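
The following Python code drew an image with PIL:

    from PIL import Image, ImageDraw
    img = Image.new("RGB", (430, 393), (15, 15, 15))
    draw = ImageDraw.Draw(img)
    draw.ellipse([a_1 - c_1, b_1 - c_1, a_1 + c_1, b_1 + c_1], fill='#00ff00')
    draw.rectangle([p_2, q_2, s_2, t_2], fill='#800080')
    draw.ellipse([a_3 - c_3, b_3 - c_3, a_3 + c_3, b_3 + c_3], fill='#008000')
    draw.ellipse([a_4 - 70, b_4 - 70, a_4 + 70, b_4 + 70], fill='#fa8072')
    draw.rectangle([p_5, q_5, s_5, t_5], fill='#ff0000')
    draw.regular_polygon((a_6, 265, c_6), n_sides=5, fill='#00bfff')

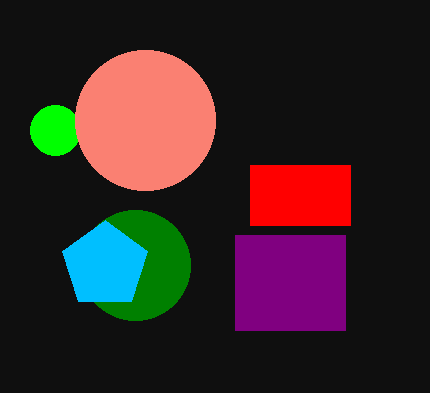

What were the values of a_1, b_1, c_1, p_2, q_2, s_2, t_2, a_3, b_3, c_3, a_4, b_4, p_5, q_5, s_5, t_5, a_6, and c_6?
a_1 = 55, b_1 = 130, c_1 = 25, p_2 = 235, q_2 = 235, s_2 = 345, t_2 = 330, a_3 = 135, b_3 = 265, c_3 = 55, a_4 = 145, b_4 = 120, p_5 = 250, q_5 = 165, s_5 = 350, t_5 = 225, a_6 = 105, c_6 = 45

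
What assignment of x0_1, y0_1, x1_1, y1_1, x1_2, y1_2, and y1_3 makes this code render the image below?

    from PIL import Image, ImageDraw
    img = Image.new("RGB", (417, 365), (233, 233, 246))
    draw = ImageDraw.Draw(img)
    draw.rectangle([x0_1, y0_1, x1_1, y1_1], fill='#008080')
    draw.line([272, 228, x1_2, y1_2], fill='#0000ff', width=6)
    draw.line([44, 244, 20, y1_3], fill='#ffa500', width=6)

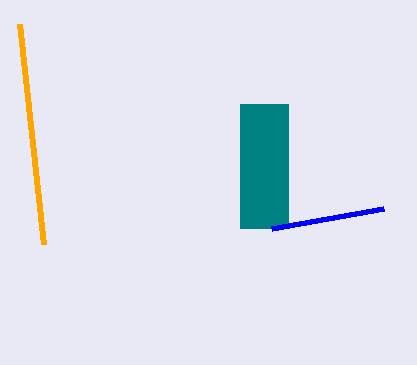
x0_1 = 240; y0_1 = 104; x1_1 = 288; y1_1 = 228; x1_2 = 384; y1_2 = 208; y1_3 = 24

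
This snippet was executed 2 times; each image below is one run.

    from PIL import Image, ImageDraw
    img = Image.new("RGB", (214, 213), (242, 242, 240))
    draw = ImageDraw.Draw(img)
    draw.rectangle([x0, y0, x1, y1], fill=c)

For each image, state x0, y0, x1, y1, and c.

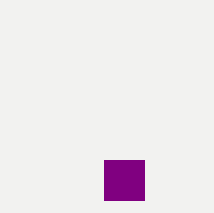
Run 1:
x0 = 104, y0 = 160, x1 = 144, y1 = 200, c = 'purple'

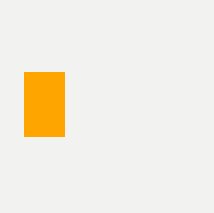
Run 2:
x0 = 24
y0 = 72
x1 = 64
y1 = 136
c = 'orange'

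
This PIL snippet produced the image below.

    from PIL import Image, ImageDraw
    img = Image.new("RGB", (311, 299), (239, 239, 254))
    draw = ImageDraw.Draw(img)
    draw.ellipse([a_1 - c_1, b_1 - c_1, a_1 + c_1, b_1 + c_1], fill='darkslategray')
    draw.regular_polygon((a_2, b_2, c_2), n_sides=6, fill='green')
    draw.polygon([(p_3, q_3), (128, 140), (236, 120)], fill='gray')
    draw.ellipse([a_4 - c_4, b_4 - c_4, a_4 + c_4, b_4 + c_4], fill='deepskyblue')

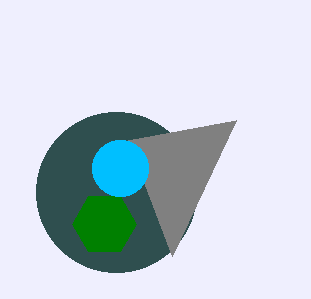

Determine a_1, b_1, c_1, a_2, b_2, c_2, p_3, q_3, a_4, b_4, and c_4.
a_1 = 116, b_1 = 192, c_1 = 80, a_2 = 104, b_2 = 224, c_2 = 32, p_3 = 172, q_3 = 256, a_4 = 120, b_4 = 168, c_4 = 28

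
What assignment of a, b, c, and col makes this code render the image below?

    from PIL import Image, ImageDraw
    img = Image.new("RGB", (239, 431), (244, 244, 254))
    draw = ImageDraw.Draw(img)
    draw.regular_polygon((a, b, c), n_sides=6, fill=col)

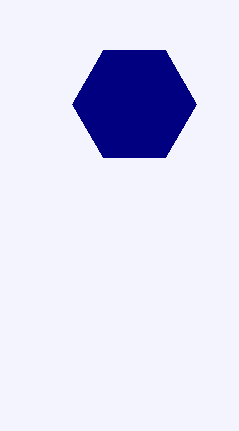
a = 134
b = 104
c = 62
col = 'navy'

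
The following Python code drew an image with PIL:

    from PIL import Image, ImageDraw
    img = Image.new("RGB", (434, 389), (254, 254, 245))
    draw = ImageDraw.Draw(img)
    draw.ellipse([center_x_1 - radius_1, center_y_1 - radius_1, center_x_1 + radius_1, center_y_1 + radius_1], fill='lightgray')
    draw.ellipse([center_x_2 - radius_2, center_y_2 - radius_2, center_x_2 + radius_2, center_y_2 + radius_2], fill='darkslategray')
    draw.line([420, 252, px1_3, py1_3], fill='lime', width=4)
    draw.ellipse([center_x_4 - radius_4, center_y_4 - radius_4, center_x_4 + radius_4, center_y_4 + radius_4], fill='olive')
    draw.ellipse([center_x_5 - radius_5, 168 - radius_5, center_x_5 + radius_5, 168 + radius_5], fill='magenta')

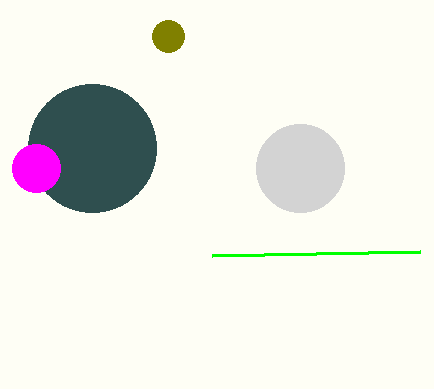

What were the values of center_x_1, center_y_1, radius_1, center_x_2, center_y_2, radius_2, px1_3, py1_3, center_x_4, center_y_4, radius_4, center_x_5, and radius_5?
center_x_1 = 300
center_y_1 = 168
radius_1 = 44
center_x_2 = 92
center_y_2 = 148
radius_2 = 64
px1_3 = 212
py1_3 = 256
center_x_4 = 168
center_y_4 = 36
radius_4 = 16
center_x_5 = 36
radius_5 = 24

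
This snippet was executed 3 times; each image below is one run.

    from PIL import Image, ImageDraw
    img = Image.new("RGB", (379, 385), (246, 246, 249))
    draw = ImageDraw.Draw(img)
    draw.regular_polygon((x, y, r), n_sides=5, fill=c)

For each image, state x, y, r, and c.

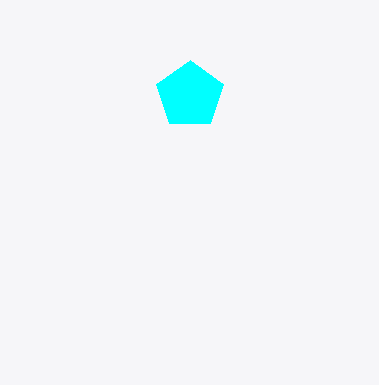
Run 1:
x = 190
y = 95
r = 35
c = 'cyan'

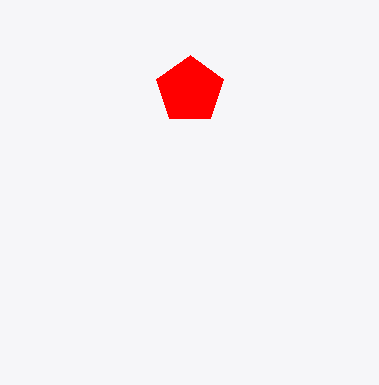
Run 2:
x = 190; y = 90; r = 35; c = 'red'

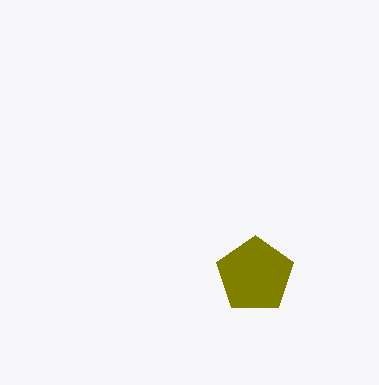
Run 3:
x = 255
y = 275
r = 40
c = 'olive'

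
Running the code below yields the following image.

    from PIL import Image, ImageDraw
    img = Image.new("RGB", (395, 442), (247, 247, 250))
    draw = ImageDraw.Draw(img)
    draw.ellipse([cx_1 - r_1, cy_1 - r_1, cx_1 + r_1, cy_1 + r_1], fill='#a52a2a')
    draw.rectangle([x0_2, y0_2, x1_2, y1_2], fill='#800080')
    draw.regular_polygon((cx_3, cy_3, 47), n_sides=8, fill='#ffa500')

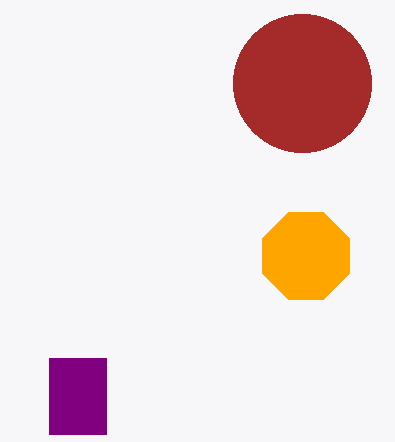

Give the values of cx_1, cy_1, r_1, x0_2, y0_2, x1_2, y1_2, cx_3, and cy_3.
cx_1 = 302
cy_1 = 83
r_1 = 69
x0_2 = 49
y0_2 = 358
x1_2 = 106
y1_2 = 434
cx_3 = 306
cy_3 = 256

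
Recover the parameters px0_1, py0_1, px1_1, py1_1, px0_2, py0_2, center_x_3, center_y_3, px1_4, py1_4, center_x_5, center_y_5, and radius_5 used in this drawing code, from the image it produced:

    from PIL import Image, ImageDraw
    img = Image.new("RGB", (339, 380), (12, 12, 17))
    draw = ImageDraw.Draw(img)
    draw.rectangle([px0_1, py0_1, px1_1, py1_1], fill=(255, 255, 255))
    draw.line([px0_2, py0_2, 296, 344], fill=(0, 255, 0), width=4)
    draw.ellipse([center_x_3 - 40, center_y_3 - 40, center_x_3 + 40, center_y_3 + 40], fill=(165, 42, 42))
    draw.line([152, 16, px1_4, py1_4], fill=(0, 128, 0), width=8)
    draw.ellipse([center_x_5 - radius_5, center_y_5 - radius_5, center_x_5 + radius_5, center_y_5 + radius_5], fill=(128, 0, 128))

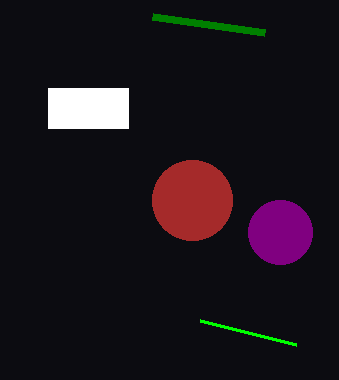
px0_1 = 48; py0_1 = 88; px1_1 = 128; py1_1 = 128; px0_2 = 200; py0_2 = 320; center_x_3 = 192; center_y_3 = 200; px1_4 = 264; py1_4 = 32; center_x_5 = 280; center_y_5 = 232; radius_5 = 32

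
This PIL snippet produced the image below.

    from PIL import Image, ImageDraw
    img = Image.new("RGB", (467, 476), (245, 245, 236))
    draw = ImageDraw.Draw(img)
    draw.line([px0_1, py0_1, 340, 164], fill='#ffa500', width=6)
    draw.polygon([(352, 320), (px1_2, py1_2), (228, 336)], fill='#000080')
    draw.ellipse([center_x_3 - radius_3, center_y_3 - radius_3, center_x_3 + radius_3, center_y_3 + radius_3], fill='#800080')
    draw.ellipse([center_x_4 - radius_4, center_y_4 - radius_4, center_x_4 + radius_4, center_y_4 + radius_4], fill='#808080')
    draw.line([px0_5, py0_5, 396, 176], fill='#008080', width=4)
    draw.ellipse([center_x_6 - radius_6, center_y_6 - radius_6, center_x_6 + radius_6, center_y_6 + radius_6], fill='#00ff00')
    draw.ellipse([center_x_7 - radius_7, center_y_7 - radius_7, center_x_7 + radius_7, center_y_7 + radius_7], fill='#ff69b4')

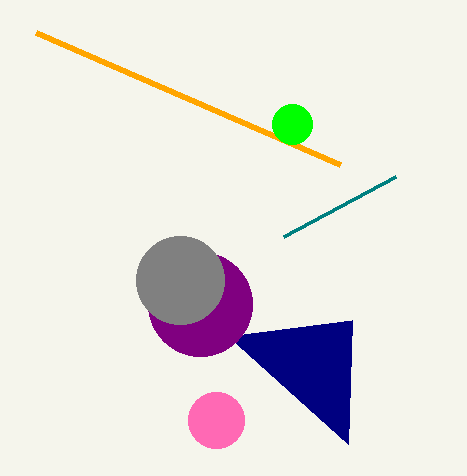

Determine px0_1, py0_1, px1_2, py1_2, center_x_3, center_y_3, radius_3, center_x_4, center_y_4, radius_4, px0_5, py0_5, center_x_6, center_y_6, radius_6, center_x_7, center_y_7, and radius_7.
px0_1 = 36; py0_1 = 32; px1_2 = 348; py1_2 = 444; center_x_3 = 200; center_y_3 = 304; radius_3 = 52; center_x_4 = 180; center_y_4 = 280; radius_4 = 44; px0_5 = 284; py0_5 = 236; center_x_6 = 292; center_y_6 = 124; radius_6 = 20; center_x_7 = 216; center_y_7 = 420; radius_7 = 28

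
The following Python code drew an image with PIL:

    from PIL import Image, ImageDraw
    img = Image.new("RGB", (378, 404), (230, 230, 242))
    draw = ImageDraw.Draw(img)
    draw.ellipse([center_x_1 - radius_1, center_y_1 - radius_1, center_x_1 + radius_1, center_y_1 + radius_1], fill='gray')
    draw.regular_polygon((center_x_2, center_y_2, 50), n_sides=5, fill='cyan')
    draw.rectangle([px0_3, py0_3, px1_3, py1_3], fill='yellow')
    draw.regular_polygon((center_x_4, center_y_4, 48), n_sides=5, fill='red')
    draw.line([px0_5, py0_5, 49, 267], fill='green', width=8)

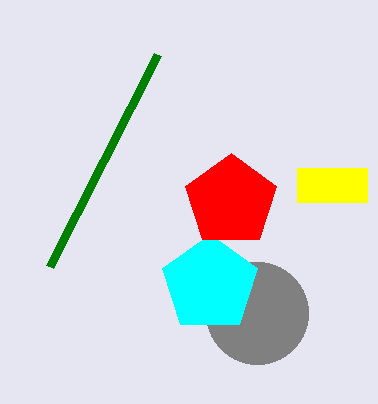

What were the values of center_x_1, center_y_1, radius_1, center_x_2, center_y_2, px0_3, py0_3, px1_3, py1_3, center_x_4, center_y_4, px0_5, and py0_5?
center_x_1 = 257, center_y_1 = 313, radius_1 = 51, center_x_2 = 210, center_y_2 = 284, px0_3 = 297, py0_3 = 168, px1_3 = 367, py1_3 = 202, center_x_4 = 231, center_y_4 = 201, px0_5 = 157, py0_5 = 55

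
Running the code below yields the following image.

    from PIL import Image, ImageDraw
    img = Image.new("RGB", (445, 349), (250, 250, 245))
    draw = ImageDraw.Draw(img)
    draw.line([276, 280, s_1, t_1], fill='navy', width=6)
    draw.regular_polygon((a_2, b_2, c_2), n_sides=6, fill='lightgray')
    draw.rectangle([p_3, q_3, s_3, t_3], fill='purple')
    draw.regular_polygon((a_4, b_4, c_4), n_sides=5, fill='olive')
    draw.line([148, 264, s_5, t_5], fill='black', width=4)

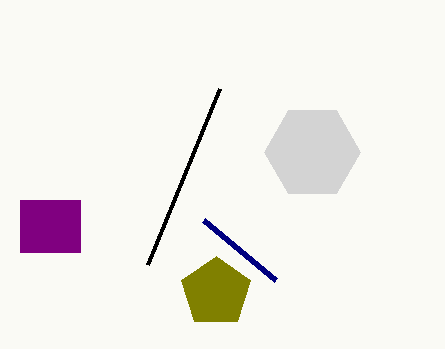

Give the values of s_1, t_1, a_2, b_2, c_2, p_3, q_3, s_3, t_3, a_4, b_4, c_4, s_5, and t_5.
s_1 = 204
t_1 = 220
a_2 = 312
b_2 = 152
c_2 = 48
p_3 = 20
q_3 = 200
s_3 = 80
t_3 = 252
a_4 = 216
b_4 = 292
c_4 = 36
s_5 = 220
t_5 = 88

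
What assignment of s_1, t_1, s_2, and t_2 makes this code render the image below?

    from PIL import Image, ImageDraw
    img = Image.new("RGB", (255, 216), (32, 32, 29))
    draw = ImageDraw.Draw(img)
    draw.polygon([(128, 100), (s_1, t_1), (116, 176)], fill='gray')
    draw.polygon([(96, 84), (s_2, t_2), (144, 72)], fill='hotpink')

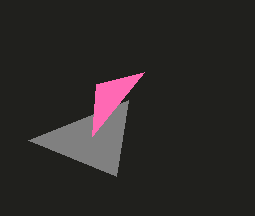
s_1 = 28
t_1 = 140
s_2 = 92
t_2 = 136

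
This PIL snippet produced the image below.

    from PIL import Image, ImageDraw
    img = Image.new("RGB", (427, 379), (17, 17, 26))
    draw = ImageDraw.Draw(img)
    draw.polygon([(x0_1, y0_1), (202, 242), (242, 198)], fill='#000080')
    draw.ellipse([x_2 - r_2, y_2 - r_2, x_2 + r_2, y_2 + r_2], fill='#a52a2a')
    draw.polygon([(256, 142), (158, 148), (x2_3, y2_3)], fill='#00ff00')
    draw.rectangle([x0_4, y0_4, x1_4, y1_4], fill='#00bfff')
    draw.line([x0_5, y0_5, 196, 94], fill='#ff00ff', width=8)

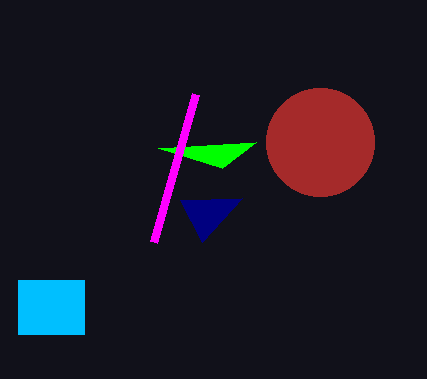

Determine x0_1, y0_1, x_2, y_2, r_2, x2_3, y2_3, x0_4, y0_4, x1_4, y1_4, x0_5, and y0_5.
x0_1 = 180; y0_1 = 200; x_2 = 320; y_2 = 142; r_2 = 54; x2_3 = 222; y2_3 = 168; x0_4 = 18; y0_4 = 280; x1_4 = 84; y1_4 = 334; x0_5 = 154; y0_5 = 242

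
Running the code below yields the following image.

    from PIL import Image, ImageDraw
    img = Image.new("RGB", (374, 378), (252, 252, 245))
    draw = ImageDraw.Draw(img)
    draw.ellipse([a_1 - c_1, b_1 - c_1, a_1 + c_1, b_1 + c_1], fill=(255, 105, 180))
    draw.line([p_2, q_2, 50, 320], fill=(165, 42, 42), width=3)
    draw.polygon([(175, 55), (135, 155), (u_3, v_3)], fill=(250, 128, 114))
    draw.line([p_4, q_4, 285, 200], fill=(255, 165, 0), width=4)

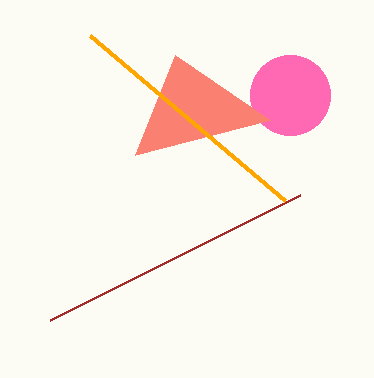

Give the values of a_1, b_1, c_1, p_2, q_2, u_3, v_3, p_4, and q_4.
a_1 = 290, b_1 = 95, c_1 = 40, p_2 = 300, q_2 = 195, u_3 = 270, v_3 = 120, p_4 = 90, q_4 = 35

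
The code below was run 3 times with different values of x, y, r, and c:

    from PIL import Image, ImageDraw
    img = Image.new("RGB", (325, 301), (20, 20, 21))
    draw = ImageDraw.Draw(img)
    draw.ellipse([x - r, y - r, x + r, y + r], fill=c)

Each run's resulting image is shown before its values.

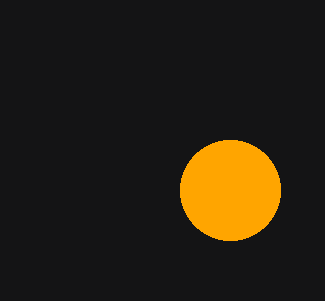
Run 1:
x = 230
y = 190
r = 50
c = 'orange'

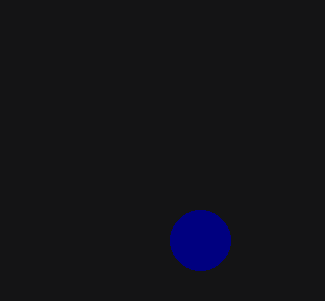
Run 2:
x = 200; y = 240; r = 30; c = 'navy'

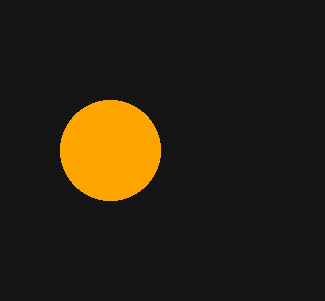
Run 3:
x = 110; y = 150; r = 50; c = 'orange'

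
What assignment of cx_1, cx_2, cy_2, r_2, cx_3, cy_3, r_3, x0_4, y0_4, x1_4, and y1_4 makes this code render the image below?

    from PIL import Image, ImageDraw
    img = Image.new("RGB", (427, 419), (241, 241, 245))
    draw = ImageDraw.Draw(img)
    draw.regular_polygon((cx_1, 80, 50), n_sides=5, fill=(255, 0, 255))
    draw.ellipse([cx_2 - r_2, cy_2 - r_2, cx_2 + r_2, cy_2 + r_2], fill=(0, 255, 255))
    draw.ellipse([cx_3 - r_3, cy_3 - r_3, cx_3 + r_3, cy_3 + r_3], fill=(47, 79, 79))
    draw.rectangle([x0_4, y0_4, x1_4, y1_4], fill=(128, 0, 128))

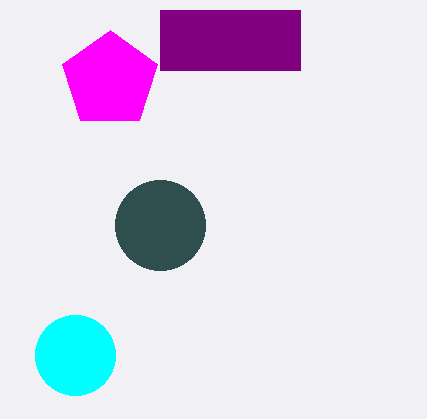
cx_1 = 110; cx_2 = 75; cy_2 = 355; r_2 = 40; cx_3 = 160; cy_3 = 225; r_3 = 45; x0_4 = 160; y0_4 = 10; x1_4 = 300; y1_4 = 70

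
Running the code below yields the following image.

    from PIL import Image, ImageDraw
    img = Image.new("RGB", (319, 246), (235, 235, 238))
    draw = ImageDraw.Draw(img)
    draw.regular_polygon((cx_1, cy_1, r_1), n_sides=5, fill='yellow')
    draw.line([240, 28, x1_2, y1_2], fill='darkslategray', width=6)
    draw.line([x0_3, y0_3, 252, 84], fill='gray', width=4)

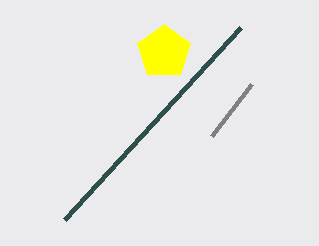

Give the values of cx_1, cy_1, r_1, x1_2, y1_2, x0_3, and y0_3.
cx_1 = 164; cy_1 = 52; r_1 = 28; x1_2 = 64; y1_2 = 220; x0_3 = 212; y0_3 = 136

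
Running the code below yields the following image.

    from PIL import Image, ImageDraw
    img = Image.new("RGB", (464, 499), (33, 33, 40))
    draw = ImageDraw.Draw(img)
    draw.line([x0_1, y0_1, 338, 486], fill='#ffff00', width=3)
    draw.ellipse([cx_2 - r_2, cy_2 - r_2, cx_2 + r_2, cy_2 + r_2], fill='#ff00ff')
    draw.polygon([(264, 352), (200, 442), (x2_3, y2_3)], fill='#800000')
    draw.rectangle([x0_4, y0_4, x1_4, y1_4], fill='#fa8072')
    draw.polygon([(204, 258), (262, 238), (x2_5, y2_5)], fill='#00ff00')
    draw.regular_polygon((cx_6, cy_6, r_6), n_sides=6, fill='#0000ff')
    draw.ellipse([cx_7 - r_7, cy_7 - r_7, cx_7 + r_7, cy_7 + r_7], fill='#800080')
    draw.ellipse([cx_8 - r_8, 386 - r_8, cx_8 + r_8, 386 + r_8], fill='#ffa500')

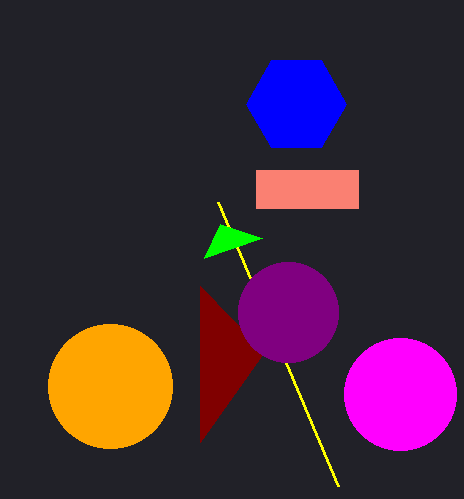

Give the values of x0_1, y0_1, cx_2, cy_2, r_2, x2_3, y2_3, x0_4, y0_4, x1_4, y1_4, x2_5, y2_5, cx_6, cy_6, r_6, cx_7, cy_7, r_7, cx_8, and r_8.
x0_1 = 218; y0_1 = 202; cx_2 = 400; cy_2 = 394; r_2 = 56; x2_3 = 200; y2_3 = 286; x0_4 = 256; y0_4 = 170; x1_4 = 358; y1_4 = 208; x2_5 = 220; y2_5 = 224; cx_6 = 296; cy_6 = 104; r_6 = 50; cx_7 = 288; cy_7 = 312; r_7 = 50; cx_8 = 110; r_8 = 62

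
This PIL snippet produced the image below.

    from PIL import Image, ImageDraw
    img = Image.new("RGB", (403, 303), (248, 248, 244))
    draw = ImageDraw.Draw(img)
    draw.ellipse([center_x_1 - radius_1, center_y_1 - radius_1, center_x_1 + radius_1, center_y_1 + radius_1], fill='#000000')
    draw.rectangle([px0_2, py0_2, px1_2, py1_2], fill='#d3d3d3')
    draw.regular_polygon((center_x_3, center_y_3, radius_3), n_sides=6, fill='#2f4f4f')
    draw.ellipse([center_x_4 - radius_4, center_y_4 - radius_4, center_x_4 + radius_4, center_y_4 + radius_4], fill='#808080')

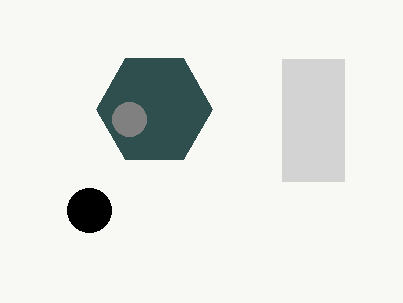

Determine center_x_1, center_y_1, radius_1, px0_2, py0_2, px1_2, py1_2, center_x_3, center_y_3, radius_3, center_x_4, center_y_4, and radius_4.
center_x_1 = 89
center_y_1 = 210
radius_1 = 22
px0_2 = 282
py0_2 = 59
px1_2 = 344
py1_2 = 181
center_x_3 = 154
center_y_3 = 109
radius_3 = 58
center_x_4 = 129
center_y_4 = 119
radius_4 = 17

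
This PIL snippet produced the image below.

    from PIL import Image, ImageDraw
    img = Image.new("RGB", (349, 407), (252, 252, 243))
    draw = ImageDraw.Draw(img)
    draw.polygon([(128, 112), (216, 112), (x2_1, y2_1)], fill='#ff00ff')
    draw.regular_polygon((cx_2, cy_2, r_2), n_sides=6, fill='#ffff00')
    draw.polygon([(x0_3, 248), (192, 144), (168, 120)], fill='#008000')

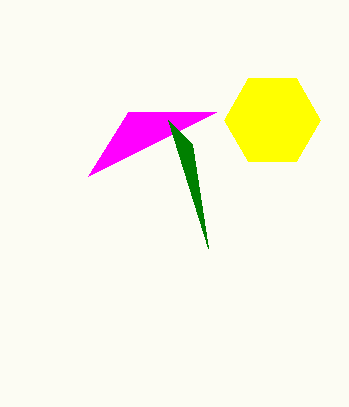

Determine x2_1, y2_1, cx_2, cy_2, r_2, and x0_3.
x2_1 = 88; y2_1 = 176; cx_2 = 272; cy_2 = 120; r_2 = 48; x0_3 = 208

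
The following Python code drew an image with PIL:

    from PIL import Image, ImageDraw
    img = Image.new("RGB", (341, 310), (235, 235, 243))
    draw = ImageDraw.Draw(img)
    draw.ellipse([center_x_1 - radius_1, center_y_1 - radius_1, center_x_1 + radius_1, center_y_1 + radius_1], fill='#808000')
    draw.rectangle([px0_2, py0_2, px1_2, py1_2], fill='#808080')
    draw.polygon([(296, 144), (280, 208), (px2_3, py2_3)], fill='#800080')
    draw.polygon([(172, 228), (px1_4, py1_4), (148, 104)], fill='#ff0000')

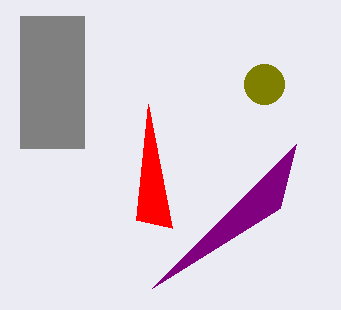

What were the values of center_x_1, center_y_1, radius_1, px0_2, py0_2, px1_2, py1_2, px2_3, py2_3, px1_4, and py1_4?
center_x_1 = 264
center_y_1 = 84
radius_1 = 20
px0_2 = 20
py0_2 = 16
px1_2 = 84
py1_2 = 148
px2_3 = 152
py2_3 = 288
px1_4 = 136
py1_4 = 220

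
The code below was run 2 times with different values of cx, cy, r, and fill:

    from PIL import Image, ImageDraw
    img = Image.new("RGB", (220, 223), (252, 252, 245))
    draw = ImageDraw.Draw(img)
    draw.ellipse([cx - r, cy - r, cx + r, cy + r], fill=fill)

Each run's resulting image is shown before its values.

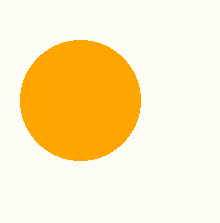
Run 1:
cx = 80, cy = 100, r = 60, fill = 'orange'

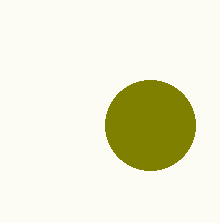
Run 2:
cx = 150
cy = 125
r = 45
fill = 'olive'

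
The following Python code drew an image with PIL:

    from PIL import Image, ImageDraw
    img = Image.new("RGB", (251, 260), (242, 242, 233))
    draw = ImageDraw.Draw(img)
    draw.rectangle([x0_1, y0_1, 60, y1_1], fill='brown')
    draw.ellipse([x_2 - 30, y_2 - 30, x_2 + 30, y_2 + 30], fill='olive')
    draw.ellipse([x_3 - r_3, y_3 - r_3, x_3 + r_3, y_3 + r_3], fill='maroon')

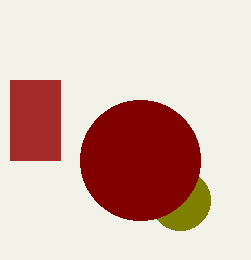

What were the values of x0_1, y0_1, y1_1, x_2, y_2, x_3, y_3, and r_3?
x0_1 = 10, y0_1 = 80, y1_1 = 160, x_2 = 180, y_2 = 200, x_3 = 140, y_3 = 160, r_3 = 60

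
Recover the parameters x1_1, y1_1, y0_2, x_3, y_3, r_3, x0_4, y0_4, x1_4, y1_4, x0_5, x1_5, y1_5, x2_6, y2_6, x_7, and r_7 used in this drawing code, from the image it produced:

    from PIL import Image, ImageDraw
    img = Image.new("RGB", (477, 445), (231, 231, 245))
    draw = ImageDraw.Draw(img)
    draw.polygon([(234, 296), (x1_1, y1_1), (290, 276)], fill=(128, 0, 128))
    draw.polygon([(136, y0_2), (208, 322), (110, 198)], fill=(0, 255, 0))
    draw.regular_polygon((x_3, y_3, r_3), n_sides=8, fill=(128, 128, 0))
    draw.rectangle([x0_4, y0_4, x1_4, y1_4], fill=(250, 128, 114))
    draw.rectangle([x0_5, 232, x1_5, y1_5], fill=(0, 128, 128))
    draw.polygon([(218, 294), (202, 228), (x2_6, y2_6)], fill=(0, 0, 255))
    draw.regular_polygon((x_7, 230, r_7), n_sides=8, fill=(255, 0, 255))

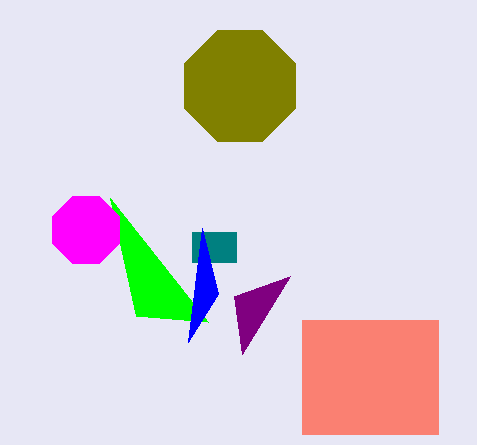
x1_1 = 242
y1_1 = 354
y0_2 = 316
x_3 = 240
y_3 = 86
r_3 = 60
x0_4 = 302
y0_4 = 320
x1_4 = 438
y1_4 = 434
x0_5 = 192
x1_5 = 236
y1_5 = 262
x2_6 = 188
y2_6 = 342
x_7 = 86
r_7 = 36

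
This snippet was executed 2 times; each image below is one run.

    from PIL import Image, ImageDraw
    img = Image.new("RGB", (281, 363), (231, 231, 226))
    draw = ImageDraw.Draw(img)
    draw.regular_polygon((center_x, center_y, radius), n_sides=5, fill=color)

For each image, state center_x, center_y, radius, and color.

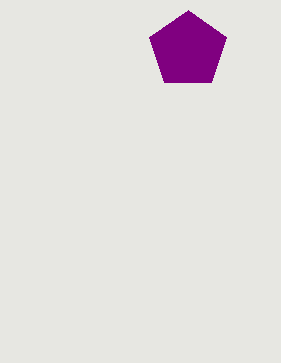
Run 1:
center_x = 188; center_y = 50; radius = 40; color = 'purple'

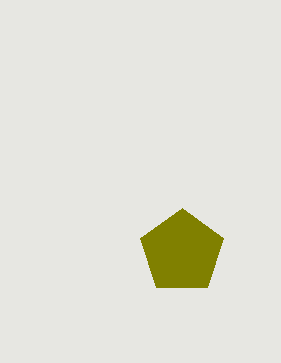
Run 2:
center_x = 182
center_y = 252
radius = 44
color = 'olive'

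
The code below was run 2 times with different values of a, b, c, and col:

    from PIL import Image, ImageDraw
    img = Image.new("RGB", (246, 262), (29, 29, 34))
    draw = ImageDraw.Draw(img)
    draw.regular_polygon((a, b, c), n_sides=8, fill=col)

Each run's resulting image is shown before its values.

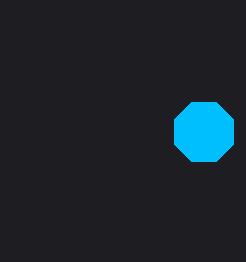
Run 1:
a = 204, b = 132, c = 32, col = 'deepskyblue'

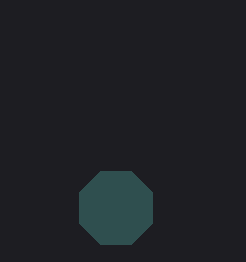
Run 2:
a = 116, b = 208, c = 40, col = 'darkslategray'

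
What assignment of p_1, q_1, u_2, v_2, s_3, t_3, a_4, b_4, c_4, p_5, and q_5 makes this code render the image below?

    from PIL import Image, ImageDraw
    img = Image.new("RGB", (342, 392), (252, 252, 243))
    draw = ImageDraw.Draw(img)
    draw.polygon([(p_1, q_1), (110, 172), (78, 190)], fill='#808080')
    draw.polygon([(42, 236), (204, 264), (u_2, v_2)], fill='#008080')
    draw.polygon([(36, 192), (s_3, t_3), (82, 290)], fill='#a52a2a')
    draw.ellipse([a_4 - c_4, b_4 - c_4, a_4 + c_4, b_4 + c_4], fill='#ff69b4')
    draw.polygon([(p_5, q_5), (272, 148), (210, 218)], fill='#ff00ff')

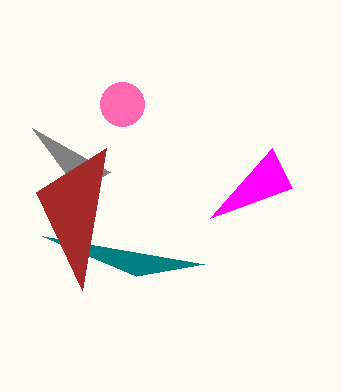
p_1 = 32
q_1 = 128
u_2 = 136
v_2 = 276
s_3 = 106
t_3 = 148
a_4 = 122
b_4 = 104
c_4 = 22
p_5 = 292
q_5 = 188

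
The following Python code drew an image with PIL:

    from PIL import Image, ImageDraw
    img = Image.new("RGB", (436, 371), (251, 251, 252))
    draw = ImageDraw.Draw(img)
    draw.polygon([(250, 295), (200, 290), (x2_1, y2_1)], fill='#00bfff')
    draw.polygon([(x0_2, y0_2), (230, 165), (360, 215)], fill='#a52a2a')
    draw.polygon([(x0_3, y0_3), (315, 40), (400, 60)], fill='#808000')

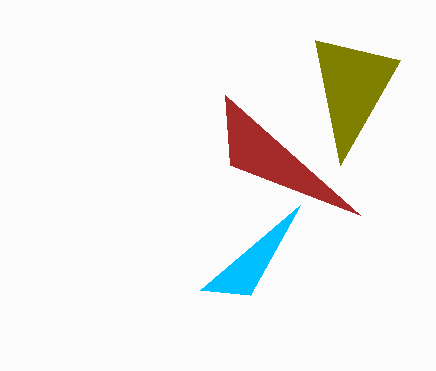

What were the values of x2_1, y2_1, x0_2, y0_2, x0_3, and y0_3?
x2_1 = 300, y2_1 = 205, x0_2 = 225, y0_2 = 95, x0_3 = 340, y0_3 = 165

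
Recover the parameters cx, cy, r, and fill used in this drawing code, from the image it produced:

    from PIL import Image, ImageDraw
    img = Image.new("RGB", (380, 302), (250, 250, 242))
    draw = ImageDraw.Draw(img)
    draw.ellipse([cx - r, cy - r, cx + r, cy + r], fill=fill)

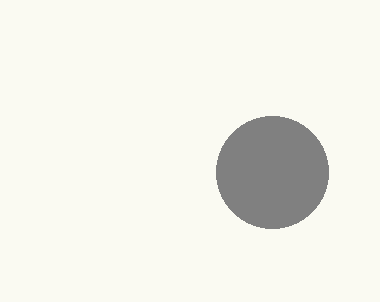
cx = 272; cy = 172; r = 56; fill = 'gray'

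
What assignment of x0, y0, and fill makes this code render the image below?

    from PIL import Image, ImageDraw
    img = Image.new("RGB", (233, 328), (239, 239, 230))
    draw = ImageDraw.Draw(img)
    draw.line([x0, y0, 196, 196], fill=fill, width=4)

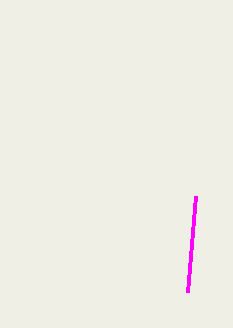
x0 = 188, y0 = 292, fill = 'magenta'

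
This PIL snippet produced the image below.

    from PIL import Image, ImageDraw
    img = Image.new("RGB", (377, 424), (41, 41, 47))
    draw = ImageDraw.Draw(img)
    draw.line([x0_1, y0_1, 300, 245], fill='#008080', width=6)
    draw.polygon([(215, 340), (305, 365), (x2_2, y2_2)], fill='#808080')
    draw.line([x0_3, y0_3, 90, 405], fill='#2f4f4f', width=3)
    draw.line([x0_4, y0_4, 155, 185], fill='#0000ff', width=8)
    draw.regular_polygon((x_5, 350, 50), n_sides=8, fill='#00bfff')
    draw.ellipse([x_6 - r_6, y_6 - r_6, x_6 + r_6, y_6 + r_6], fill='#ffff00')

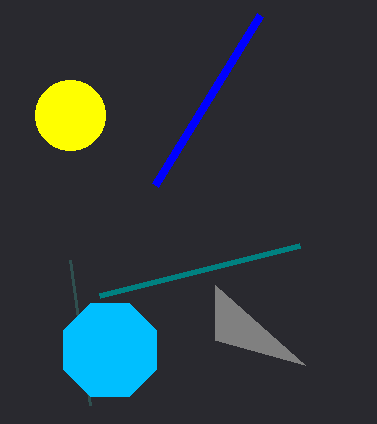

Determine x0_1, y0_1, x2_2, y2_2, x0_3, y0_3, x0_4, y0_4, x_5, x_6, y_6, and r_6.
x0_1 = 100, y0_1 = 295, x2_2 = 215, y2_2 = 285, x0_3 = 70, y0_3 = 260, x0_4 = 260, y0_4 = 15, x_5 = 110, x_6 = 70, y_6 = 115, r_6 = 35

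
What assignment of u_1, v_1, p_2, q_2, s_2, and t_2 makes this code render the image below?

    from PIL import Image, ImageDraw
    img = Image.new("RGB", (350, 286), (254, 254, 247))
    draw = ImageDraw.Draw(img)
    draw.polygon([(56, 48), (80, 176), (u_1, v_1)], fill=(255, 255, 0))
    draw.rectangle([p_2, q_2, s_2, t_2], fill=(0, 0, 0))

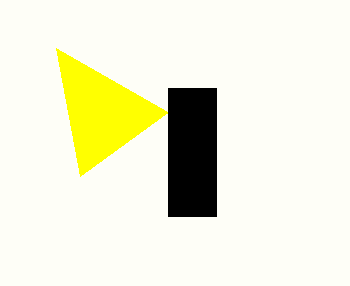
u_1 = 168; v_1 = 112; p_2 = 168; q_2 = 88; s_2 = 216; t_2 = 216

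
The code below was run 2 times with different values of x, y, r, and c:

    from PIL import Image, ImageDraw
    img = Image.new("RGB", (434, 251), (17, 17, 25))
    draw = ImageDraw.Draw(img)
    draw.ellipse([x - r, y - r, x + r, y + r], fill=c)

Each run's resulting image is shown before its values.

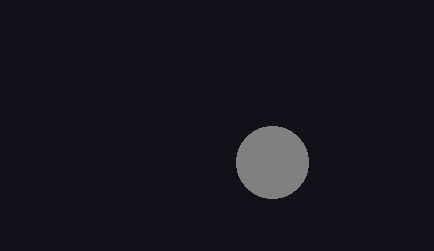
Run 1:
x = 272; y = 162; r = 36; c = 'gray'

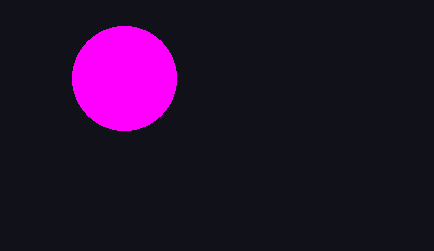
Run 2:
x = 124
y = 78
r = 52
c = 'magenta'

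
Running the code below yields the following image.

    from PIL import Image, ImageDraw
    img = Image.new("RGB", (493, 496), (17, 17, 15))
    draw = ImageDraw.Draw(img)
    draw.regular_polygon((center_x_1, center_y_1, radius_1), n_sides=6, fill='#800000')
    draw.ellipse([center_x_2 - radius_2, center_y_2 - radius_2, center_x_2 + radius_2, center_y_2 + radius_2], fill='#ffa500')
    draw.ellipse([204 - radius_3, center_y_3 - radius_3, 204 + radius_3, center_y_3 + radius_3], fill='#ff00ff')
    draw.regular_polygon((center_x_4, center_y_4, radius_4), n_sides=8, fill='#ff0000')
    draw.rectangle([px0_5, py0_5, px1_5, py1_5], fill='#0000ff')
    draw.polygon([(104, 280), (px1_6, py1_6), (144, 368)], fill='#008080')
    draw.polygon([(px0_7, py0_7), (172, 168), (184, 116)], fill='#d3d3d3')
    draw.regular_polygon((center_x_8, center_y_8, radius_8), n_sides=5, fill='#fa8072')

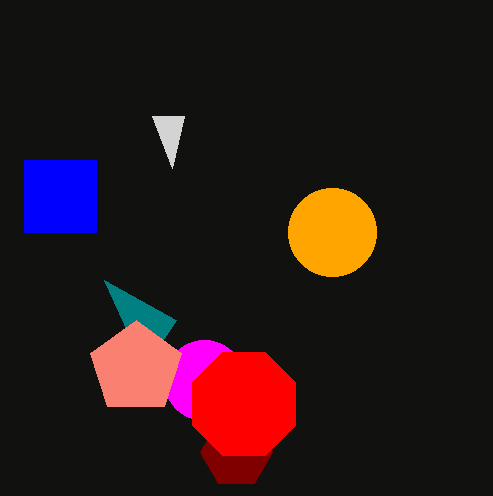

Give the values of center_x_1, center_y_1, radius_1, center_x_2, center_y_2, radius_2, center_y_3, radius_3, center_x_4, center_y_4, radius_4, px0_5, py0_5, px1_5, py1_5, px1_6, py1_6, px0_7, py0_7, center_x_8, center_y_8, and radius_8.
center_x_1 = 236
center_y_1 = 452
radius_1 = 36
center_x_2 = 332
center_y_2 = 232
radius_2 = 44
center_y_3 = 380
radius_3 = 40
center_x_4 = 244
center_y_4 = 404
radius_4 = 56
px0_5 = 24
py0_5 = 160
px1_5 = 96
py1_5 = 232
px1_6 = 176
py1_6 = 320
px0_7 = 152
py0_7 = 116
center_x_8 = 136
center_y_8 = 368
radius_8 = 48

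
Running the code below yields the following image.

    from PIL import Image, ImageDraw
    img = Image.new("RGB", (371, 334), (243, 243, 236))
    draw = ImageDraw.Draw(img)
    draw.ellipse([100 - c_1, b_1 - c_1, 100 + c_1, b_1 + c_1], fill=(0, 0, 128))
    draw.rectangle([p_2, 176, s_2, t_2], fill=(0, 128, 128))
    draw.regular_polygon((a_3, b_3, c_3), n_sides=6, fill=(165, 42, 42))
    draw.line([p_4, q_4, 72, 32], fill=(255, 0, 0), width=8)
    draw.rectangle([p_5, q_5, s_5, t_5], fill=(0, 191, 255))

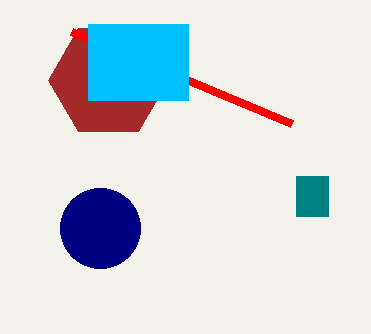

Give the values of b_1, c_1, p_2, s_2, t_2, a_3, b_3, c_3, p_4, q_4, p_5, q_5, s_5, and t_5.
b_1 = 228
c_1 = 40
p_2 = 296
s_2 = 328
t_2 = 216
a_3 = 108
b_3 = 80
c_3 = 60
p_4 = 292
q_4 = 124
p_5 = 88
q_5 = 24
s_5 = 188
t_5 = 100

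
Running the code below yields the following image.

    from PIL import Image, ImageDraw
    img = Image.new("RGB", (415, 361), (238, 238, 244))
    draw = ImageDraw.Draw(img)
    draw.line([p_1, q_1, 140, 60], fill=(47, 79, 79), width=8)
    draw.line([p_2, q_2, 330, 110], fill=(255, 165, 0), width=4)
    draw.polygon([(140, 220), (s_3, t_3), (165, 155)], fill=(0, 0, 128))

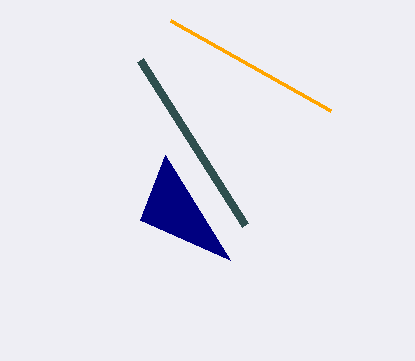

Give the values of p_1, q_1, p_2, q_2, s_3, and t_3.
p_1 = 245, q_1 = 225, p_2 = 170, q_2 = 20, s_3 = 230, t_3 = 260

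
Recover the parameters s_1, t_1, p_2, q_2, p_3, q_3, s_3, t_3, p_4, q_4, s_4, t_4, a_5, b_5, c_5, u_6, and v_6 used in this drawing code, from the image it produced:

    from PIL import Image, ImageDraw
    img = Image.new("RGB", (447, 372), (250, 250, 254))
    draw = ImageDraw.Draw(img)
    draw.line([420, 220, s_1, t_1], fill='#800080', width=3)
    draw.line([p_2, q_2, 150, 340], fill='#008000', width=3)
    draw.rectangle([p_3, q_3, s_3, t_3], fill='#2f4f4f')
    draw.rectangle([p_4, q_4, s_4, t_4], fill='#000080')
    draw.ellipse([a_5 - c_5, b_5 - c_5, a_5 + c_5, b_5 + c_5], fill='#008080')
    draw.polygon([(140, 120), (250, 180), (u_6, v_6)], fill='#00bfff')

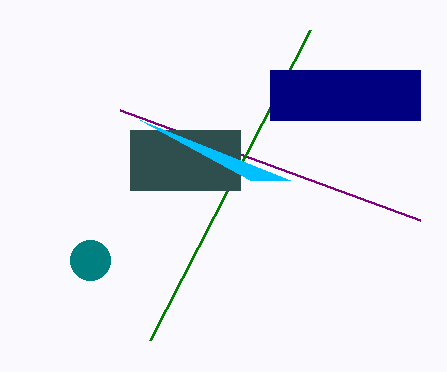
s_1 = 120; t_1 = 110; p_2 = 310; q_2 = 30; p_3 = 130; q_3 = 130; s_3 = 240; t_3 = 190; p_4 = 270; q_4 = 70; s_4 = 420; t_4 = 120; a_5 = 90; b_5 = 260; c_5 = 20; u_6 = 290; v_6 = 180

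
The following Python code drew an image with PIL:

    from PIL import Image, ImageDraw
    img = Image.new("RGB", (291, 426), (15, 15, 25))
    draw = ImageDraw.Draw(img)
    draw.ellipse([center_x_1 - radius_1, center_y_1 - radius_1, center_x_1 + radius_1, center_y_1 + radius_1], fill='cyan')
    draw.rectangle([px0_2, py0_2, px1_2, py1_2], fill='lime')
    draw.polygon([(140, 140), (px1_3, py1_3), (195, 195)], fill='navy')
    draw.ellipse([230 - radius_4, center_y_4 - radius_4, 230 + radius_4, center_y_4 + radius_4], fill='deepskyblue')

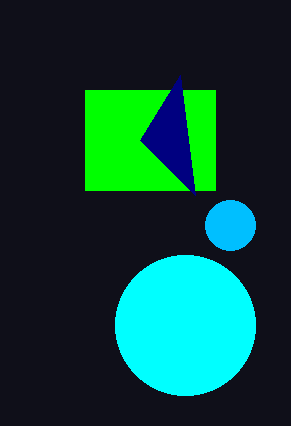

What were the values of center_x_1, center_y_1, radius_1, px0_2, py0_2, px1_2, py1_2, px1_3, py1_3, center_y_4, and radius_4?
center_x_1 = 185
center_y_1 = 325
radius_1 = 70
px0_2 = 85
py0_2 = 90
px1_2 = 215
py1_2 = 190
px1_3 = 180
py1_3 = 75
center_y_4 = 225
radius_4 = 25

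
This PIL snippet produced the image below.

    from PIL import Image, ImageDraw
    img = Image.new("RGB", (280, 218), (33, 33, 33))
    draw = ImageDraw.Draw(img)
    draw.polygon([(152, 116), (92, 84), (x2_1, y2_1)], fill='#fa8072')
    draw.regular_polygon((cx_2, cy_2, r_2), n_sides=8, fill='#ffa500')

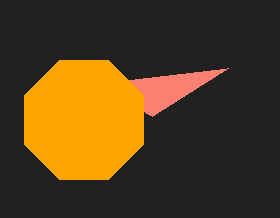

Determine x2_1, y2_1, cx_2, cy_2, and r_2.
x2_1 = 228, y2_1 = 68, cx_2 = 84, cy_2 = 120, r_2 = 64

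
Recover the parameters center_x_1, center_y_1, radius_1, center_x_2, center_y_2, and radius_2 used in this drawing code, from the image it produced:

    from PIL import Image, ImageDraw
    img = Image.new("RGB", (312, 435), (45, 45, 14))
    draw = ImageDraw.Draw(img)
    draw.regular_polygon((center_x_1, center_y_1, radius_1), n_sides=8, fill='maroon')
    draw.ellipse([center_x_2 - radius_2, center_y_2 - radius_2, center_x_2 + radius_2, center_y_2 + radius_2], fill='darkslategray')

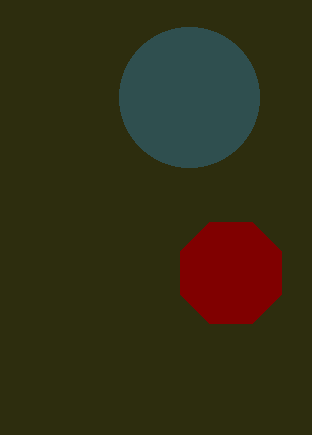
center_x_1 = 231, center_y_1 = 273, radius_1 = 55, center_x_2 = 189, center_y_2 = 97, radius_2 = 70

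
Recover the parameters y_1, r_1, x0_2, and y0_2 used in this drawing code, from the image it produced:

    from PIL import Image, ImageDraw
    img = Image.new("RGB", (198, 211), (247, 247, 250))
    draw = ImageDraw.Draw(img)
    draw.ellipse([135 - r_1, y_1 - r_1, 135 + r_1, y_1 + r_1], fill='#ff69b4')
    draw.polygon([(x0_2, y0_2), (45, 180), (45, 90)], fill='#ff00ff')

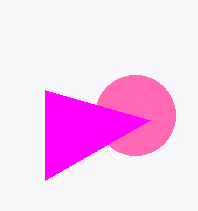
y_1 = 115, r_1 = 40, x0_2 = 150, y0_2 = 120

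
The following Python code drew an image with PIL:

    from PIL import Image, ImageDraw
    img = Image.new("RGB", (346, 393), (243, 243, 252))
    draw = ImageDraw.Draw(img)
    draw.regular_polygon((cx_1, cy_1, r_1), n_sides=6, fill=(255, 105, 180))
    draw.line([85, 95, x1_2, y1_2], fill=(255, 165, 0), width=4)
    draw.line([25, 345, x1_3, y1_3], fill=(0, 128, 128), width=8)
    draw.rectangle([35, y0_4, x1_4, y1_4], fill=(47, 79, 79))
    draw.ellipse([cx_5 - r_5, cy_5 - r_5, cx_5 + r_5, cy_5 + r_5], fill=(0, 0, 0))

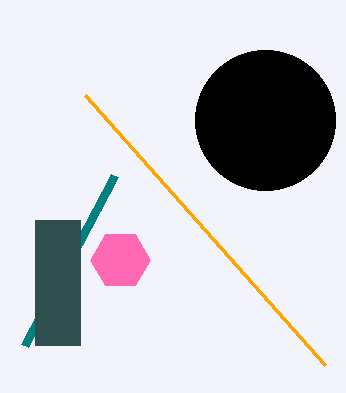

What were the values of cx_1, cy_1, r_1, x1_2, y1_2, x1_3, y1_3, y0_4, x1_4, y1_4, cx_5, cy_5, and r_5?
cx_1 = 120; cy_1 = 260; r_1 = 30; x1_2 = 325; y1_2 = 365; x1_3 = 115; y1_3 = 175; y0_4 = 220; x1_4 = 80; y1_4 = 345; cx_5 = 265; cy_5 = 120; r_5 = 70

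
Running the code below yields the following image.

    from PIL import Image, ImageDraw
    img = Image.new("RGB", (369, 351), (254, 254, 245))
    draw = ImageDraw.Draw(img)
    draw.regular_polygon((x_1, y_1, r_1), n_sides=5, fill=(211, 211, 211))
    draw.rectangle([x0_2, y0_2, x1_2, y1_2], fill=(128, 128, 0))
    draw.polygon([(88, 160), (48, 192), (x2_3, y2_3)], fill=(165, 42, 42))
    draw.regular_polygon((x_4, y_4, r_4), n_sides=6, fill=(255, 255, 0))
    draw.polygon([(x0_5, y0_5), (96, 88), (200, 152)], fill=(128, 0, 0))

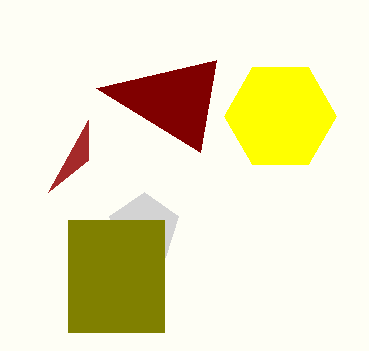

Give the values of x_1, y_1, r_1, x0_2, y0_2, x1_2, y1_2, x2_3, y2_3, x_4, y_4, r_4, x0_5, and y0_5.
x_1 = 144, y_1 = 228, r_1 = 36, x0_2 = 68, y0_2 = 220, x1_2 = 164, y1_2 = 332, x2_3 = 88, y2_3 = 120, x_4 = 280, y_4 = 116, r_4 = 56, x0_5 = 216, y0_5 = 60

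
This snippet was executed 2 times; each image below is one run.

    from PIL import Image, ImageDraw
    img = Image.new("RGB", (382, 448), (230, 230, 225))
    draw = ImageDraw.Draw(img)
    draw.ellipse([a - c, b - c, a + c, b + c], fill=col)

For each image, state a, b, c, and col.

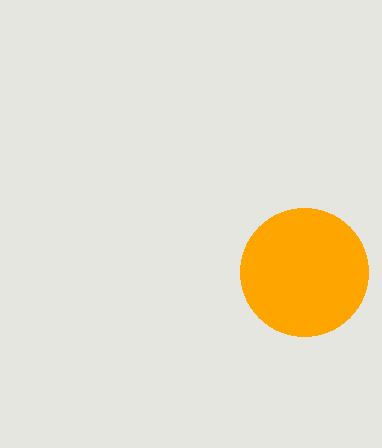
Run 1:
a = 304
b = 272
c = 64
col = 'orange'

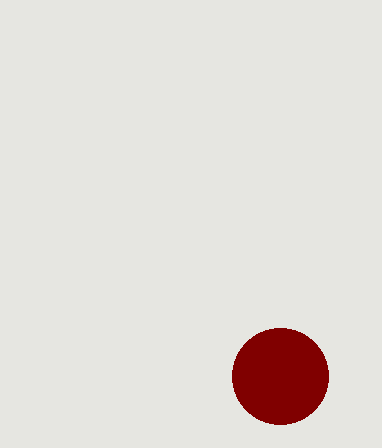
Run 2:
a = 280
b = 376
c = 48
col = 'maroon'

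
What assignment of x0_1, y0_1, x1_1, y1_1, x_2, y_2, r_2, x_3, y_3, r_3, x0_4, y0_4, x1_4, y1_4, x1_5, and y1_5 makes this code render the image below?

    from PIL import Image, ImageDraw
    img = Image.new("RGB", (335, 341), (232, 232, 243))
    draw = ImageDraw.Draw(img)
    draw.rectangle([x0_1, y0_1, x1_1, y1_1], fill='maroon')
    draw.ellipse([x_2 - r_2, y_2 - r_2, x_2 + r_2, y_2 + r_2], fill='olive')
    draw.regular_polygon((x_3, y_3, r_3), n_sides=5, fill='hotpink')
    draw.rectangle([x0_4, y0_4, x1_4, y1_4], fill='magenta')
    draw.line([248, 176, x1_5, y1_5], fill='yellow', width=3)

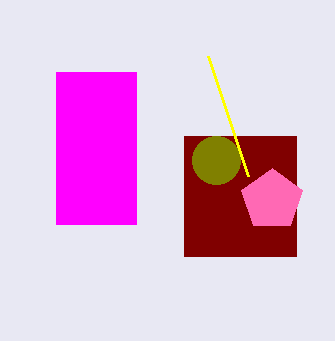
x0_1 = 184; y0_1 = 136; x1_1 = 296; y1_1 = 256; x_2 = 216; y_2 = 160; r_2 = 24; x_3 = 272; y_3 = 200; r_3 = 32; x0_4 = 56; y0_4 = 72; x1_4 = 136; y1_4 = 224; x1_5 = 208; y1_5 = 56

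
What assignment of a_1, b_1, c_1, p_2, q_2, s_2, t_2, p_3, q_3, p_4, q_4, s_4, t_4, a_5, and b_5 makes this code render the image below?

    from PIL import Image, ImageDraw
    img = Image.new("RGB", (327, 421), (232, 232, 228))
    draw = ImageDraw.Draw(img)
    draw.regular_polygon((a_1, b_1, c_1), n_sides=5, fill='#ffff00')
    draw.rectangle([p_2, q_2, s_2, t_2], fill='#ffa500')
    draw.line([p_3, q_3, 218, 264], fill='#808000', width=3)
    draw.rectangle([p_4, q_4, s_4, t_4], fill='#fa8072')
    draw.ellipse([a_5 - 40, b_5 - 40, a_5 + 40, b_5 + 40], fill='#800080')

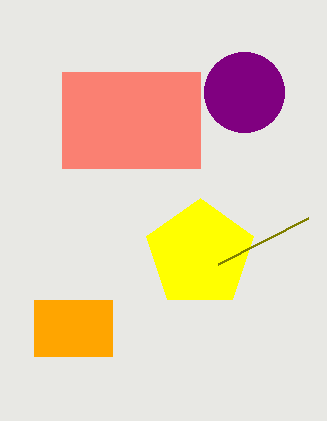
a_1 = 200, b_1 = 254, c_1 = 56, p_2 = 34, q_2 = 300, s_2 = 112, t_2 = 356, p_3 = 308, q_3 = 218, p_4 = 62, q_4 = 72, s_4 = 200, t_4 = 168, a_5 = 244, b_5 = 92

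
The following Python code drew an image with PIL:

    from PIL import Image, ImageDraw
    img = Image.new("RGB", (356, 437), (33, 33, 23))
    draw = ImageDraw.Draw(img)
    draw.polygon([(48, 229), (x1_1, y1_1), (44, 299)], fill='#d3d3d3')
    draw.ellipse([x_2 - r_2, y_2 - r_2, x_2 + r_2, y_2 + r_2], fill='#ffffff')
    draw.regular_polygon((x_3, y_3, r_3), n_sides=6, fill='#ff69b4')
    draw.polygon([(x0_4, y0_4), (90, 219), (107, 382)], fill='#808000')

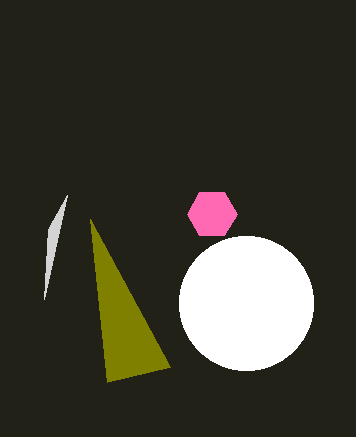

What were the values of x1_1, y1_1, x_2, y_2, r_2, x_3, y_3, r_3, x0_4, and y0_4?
x1_1 = 67; y1_1 = 195; x_2 = 246; y_2 = 303; r_2 = 67; x_3 = 212; y_3 = 214; r_3 = 25; x0_4 = 170; y0_4 = 367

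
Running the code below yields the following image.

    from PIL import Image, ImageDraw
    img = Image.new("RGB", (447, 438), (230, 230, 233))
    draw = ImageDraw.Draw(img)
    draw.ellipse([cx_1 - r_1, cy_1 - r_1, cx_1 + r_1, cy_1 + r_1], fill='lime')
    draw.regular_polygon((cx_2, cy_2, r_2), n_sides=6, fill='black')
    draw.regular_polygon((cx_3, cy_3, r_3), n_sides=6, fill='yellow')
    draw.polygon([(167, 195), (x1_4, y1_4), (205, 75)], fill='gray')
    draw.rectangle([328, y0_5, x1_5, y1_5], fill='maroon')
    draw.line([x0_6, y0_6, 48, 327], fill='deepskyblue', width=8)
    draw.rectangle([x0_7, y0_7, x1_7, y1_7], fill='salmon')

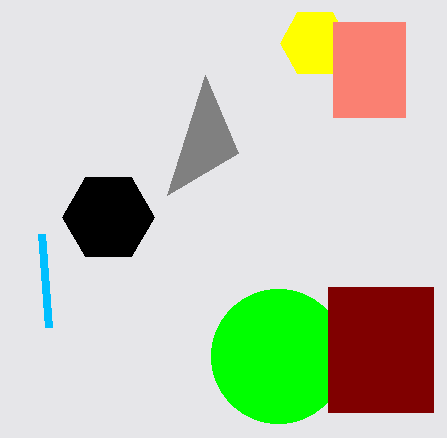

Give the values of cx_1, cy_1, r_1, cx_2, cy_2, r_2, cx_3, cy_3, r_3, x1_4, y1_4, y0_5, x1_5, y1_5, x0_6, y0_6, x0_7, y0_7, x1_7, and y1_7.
cx_1 = 278; cy_1 = 356; r_1 = 67; cx_2 = 108; cy_2 = 217; r_2 = 46; cx_3 = 315; cy_3 = 43; r_3 = 35; x1_4 = 238; y1_4 = 153; y0_5 = 287; x1_5 = 433; y1_5 = 412; x0_6 = 41; y0_6 = 234; x0_7 = 333; y0_7 = 22; x1_7 = 405; y1_7 = 117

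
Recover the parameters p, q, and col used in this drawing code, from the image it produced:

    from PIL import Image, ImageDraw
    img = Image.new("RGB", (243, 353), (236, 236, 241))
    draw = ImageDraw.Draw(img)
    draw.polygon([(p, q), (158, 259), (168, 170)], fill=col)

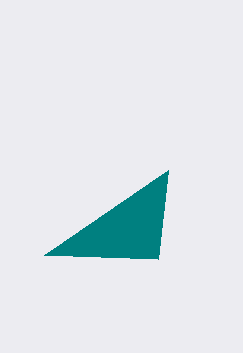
p = 44, q = 255, col = 'teal'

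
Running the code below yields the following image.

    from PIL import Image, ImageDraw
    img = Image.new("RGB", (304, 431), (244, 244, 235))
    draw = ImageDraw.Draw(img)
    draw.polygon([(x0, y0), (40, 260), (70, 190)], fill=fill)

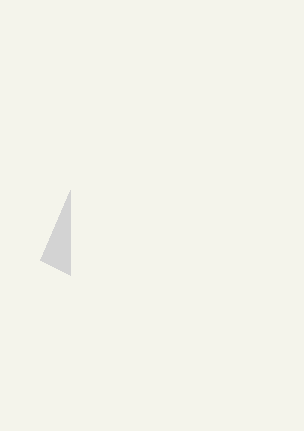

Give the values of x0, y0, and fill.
x0 = 70
y0 = 275
fill = 'lightgray'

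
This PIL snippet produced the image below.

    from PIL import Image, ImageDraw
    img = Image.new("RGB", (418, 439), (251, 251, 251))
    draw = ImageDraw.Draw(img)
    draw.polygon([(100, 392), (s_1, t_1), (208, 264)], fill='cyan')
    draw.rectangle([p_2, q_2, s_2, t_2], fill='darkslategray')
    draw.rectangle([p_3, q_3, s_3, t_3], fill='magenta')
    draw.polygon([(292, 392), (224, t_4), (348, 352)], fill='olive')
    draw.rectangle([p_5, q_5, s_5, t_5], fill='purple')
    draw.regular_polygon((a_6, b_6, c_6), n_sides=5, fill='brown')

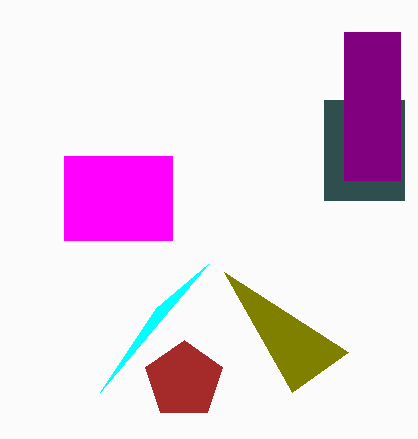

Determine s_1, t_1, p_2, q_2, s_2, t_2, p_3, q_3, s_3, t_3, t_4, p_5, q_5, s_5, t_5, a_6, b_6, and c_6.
s_1 = 156, t_1 = 308, p_2 = 324, q_2 = 100, s_2 = 404, t_2 = 200, p_3 = 64, q_3 = 156, s_3 = 172, t_3 = 240, t_4 = 272, p_5 = 344, q_5 = 32, s_5 = 400, t_5 = 180, a_6 = 184, b_6 = 380, c_6 = 40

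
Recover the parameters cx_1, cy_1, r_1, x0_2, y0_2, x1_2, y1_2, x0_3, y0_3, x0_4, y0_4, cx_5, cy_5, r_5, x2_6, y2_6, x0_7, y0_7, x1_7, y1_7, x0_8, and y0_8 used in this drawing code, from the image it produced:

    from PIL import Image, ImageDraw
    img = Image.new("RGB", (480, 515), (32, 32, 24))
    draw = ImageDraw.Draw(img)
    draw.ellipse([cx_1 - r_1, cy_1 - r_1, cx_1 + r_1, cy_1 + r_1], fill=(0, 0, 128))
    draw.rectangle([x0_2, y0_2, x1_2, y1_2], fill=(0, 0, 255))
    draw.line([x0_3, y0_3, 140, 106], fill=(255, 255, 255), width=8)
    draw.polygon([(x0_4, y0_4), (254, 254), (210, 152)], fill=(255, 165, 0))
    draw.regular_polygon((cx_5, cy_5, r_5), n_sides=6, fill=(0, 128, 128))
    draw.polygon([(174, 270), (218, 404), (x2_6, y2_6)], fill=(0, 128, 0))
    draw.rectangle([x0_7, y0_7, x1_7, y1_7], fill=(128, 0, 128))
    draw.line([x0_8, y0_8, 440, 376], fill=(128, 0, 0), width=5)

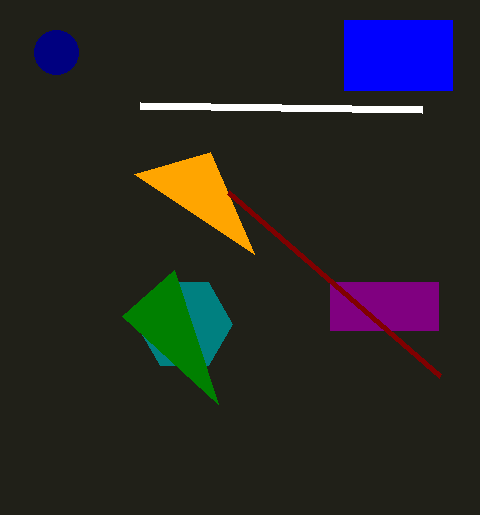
cx_1 = 56
cy_1 = 52
r_1 = 22
x0_2 = 344
y0_2 = 20
x1_2 = 452
y1_2 = 90
x0_3 = 422
y0_3 = 110
x0_4 = 134
y0_4 = 174
cx_5 = 184
cy_5 = 324
r_5 = 48
x2_6 = 122
y2_6 = 316
x0_7 = 330
y0_7 = 282
x1_7 = 438
y1_7 = 330
x0_8 = 228
y0_8 = 192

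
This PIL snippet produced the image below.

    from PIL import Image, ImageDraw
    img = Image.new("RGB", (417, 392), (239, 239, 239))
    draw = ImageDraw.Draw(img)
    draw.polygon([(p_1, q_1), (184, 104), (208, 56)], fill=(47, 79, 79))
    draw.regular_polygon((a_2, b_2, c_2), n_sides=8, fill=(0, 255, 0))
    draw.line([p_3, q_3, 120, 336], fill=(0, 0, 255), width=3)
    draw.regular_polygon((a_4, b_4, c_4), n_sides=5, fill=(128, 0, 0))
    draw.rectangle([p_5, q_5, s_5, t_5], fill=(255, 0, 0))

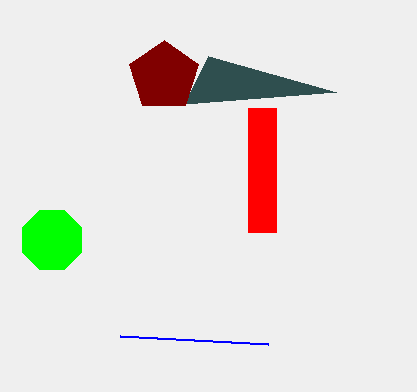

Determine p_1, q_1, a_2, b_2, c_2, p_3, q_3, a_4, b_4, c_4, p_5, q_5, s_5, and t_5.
p_1 = 336; q_1 = 92; a_2 = 52; b_2 = 240; c_2 = 32; p_3 = 268; q_3 = 344; a_4 = 164; b_4 = 76; c_4 = 36; p_5 = 248; q_5 = 108; s_5 = 276; t_5 = 232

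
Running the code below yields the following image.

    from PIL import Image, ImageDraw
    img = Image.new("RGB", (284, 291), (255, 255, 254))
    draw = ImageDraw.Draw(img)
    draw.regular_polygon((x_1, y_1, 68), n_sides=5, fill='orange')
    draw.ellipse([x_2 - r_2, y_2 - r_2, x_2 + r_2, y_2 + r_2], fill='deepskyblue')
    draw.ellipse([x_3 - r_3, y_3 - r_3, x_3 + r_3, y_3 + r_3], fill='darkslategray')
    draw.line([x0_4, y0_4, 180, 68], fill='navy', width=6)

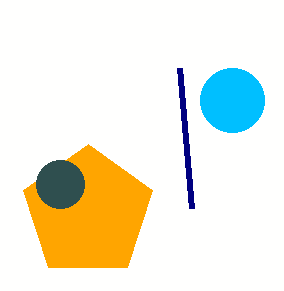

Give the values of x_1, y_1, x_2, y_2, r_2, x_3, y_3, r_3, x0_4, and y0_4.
x_1 = 88; y_1 = 212; x_2 = 232; y_2 = 100; r_2 = 32; x_3 = 60; y_3 = 184; r_3 = 24; x0_4 = 192; y0_4 = 208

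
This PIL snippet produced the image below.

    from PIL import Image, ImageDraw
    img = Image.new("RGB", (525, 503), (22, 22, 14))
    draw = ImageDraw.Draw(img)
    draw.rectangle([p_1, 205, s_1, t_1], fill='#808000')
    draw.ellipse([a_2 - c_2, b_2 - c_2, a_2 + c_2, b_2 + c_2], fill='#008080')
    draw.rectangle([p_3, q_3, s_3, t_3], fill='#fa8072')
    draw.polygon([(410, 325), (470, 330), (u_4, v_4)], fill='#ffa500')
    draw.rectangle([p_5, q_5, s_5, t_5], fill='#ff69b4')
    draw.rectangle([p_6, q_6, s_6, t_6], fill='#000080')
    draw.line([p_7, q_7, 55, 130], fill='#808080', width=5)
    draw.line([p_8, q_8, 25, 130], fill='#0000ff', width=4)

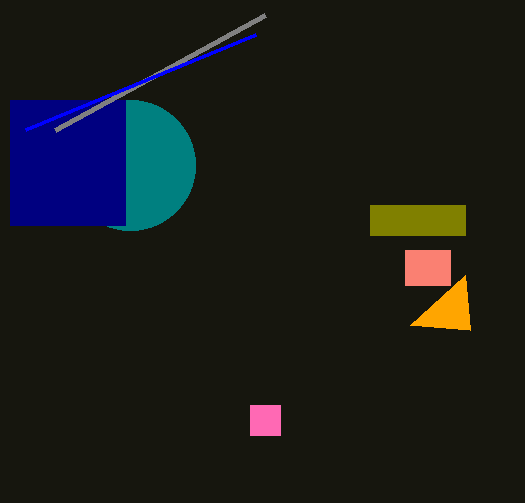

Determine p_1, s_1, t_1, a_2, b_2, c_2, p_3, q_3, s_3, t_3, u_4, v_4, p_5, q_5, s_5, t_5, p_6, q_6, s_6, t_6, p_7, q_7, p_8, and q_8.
p_1 = 370, s_1 = 465, t_1 = 235, a_2 = 130, b_2 = 165, c_2 = 65, p_3 = 405, q_3 = 250, s_3 = 450, t_3 = 285, u_4 = 465, v_4 = 275, p_5 = 250, q_5 = 405, s_5 = 280, t_5 = 435, p_6 = 10, q_6 = 100, s_6 = 125, t_6 = 225, p_7 = 265, q_7 = 15, p_8 = 255, q_8 = 35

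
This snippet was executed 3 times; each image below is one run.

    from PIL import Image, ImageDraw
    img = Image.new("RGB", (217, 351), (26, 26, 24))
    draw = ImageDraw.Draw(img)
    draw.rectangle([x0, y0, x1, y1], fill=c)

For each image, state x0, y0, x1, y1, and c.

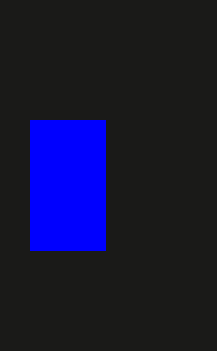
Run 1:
x0 = 30
y0 = 120
x1 = 105
y1 = 250
c = 'blue'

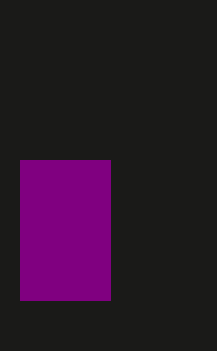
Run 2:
x0 = 20
y0 = 160
x1 = 110
y1 = 300
c = 'purple'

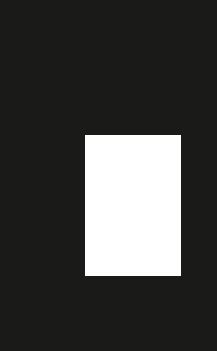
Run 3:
x0 = 85, y0 = 135, x1 = 180, y1 = 275, c = 'white'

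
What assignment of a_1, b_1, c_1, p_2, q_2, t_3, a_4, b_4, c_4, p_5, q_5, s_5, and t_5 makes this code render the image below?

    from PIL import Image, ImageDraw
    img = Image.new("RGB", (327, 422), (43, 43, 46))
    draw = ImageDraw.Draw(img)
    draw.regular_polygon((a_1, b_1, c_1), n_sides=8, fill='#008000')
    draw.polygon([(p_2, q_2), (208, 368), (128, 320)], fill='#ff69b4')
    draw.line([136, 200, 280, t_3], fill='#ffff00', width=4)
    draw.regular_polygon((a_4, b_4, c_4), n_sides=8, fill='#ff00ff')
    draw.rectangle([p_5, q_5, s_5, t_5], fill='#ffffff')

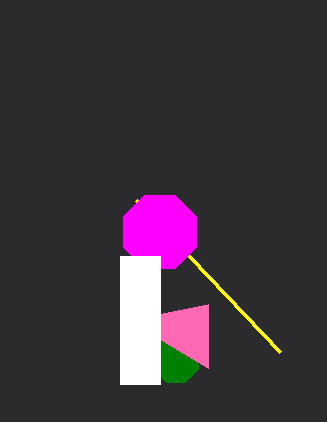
a_1 = 176
b_1 = 360
c_1 = 24
p_2 = 208
q_2 = 304
t_3 = 352
a_4 = 160
b_4 = 232
c_4 = 40
p_5 = 120
q_5 = 256
s_5 = 160
t_5 = 384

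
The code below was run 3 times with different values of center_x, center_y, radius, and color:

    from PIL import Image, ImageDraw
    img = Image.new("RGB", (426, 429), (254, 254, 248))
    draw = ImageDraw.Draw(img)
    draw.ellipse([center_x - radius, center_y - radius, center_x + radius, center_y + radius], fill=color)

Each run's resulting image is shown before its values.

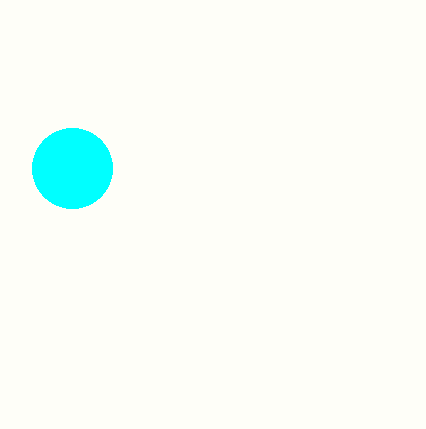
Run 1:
center_x = 72
center_y = 168
radius = 40
color = 'cyan'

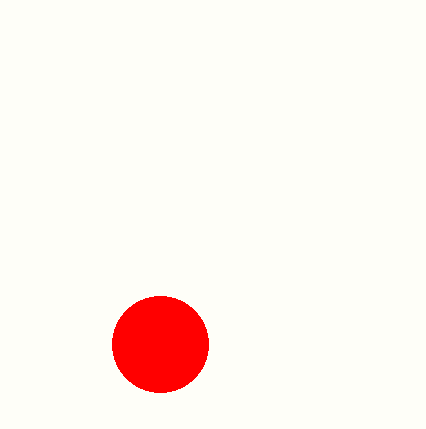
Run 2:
center_x = 160, center_y = 344, radius = 48, color = 'red'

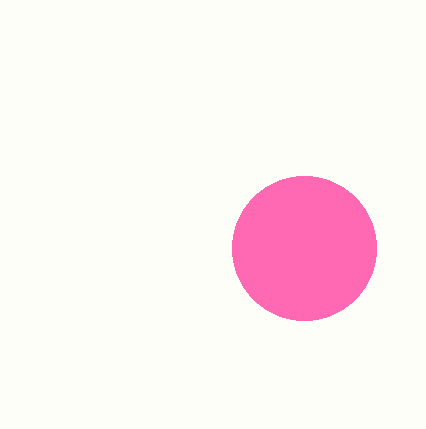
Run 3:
center_x = 304; center_y = 248; radius = 72; color = 'hotpink'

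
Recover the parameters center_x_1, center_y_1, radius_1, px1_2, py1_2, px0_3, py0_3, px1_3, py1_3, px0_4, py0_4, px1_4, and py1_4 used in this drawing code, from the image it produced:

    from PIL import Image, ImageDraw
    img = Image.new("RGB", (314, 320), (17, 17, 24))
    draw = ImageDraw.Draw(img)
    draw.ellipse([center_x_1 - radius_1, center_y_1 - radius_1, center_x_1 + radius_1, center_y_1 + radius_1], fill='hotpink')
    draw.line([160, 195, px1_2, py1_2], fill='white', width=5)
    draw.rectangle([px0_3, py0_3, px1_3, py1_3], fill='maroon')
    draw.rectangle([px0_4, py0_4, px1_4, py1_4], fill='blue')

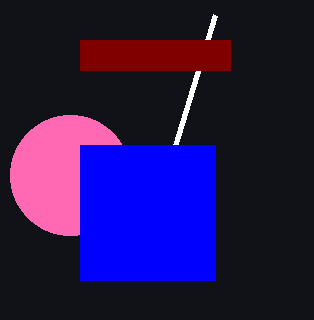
center_x_1 = 70, center_y_1 = 175, radius_1 = 60, px1_2 = 215, py1_2 = 15, px0_3 = 80, py0_3 = 40, px1_3 = 230, py1_3 = 70, px0_4 = 80, py0_4 = 145, px1_4 = 215, py1_4 = 280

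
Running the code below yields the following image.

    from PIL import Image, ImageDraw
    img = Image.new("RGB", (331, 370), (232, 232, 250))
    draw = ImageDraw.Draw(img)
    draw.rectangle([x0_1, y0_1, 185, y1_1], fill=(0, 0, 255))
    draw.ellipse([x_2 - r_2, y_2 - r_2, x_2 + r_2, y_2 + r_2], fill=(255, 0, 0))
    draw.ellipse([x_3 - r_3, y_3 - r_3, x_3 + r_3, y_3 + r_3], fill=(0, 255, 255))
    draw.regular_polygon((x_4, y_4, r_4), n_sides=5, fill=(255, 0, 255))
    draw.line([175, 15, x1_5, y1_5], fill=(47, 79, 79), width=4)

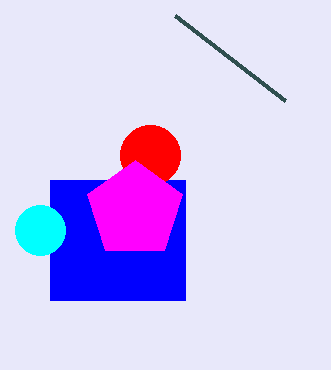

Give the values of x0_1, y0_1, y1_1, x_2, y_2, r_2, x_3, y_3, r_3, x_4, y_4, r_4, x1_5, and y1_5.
x0_1 = 50
y0_1 = 180
y1_1 = 300
x_2 = 150
y_2 = 155
r_2 = 30
x_3 = 40
y_3 = 230
r_3 = 25
x_4 = 135
y_4 = 210
r_4 = 50
x1_5 = 285
y1_5 = 100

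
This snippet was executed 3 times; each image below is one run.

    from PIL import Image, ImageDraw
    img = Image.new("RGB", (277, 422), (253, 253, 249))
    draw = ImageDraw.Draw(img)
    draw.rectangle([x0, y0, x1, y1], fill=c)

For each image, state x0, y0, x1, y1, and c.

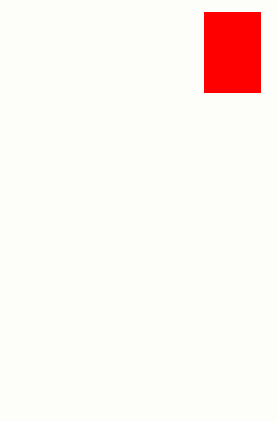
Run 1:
x0 = 204; y0 = 12; x1 = 260; y1 = 92; c = 'red'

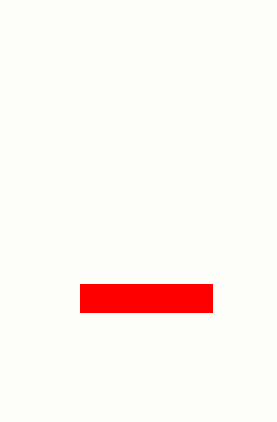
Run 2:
x0 = 80, y0 = 284, x1 = 212, y1 = 312, c = 'red'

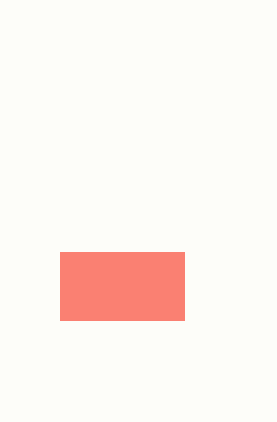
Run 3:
x0 = 60
y0 = 252
x1 = 184
y1 = 320
c = 'salmon'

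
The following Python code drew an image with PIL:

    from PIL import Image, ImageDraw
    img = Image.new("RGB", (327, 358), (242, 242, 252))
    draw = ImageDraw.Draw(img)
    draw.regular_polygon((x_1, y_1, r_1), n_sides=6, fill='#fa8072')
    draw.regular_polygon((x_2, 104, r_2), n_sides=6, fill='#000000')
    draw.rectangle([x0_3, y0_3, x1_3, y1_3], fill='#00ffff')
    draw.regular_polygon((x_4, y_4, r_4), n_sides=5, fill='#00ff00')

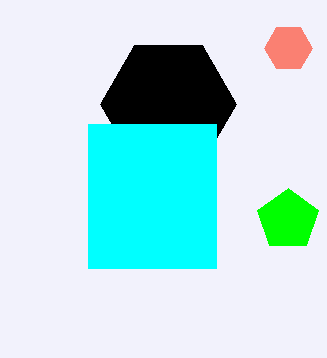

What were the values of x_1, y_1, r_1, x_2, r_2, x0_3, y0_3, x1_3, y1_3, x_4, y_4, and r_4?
x_1 = 288; y_1 = 48; r_1 = 24; x_2 = 168; r_2 = 68; x0_3 = 88; y0_3 = 124; x1_3 = 216; y1_3 = 268; x_4 = 288; y_4 = 220; r_4 = 32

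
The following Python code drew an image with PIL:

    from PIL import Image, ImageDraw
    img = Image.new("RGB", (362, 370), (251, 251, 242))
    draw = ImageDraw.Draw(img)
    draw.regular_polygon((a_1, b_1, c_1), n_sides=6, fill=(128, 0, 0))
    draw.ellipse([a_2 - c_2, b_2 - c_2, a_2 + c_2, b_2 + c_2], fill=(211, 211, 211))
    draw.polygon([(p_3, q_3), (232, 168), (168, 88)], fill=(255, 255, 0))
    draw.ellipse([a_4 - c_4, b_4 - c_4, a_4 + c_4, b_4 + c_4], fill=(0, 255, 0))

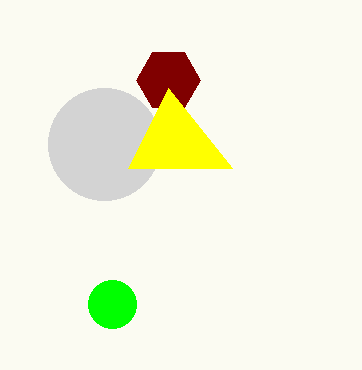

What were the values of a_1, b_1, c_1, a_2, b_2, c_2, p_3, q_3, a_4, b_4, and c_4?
a_1 = 168; b_1 = 80; c_1 = 32; a_2 = 104; b_2 = 144; c_2 = 56; p_3 = 128; q_3 = 168; a_4 = 112; b_4 = 304; c_4 = 24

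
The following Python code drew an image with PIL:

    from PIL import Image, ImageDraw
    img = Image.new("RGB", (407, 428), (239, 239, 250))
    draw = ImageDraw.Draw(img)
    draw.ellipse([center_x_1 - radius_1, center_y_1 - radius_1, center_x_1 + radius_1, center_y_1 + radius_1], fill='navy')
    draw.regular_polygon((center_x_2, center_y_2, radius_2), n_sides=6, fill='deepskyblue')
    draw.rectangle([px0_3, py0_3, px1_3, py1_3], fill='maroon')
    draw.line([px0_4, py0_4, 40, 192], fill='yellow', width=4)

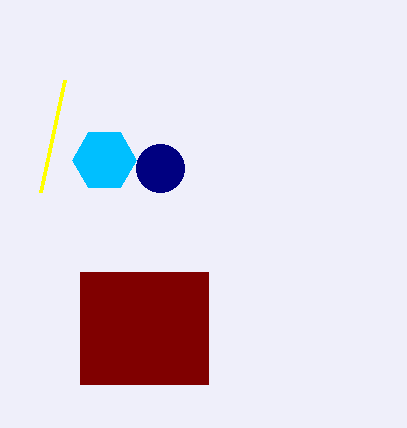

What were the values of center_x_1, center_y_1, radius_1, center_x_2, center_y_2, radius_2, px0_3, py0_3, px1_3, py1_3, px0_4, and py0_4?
center_x_1 = 160
center_y_1 = 168
radius_1 = 24
center_x_2 = 104
center_y_2 = 160
radius_2 = 32
px0_3 = 80
py0_3 = 272
px1_3 = 208
py1_3 = 384
px0_4 = 64
py0_4 = 80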